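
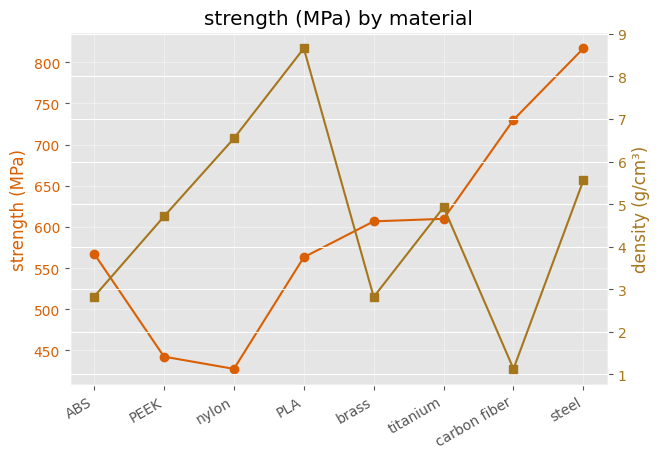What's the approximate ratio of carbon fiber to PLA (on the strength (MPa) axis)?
carbon fiber ≈ 750, PLA ≈ 550; 750/550 ≈ 1.36.

≈ 1.36×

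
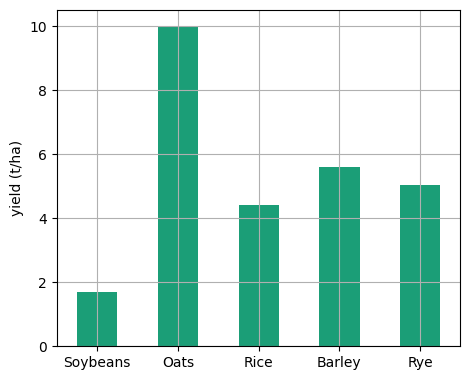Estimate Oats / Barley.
≈ 1.67×

Oats ≈ 10, Barley ≈ 6; 10/6 ≈ 1.67.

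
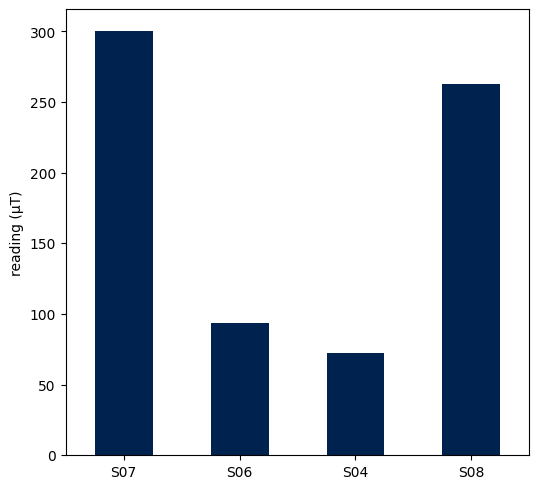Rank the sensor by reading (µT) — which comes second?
Top 3: S07 ≈ 300, S08 ≈ 250, S06 ≈ 100.

S08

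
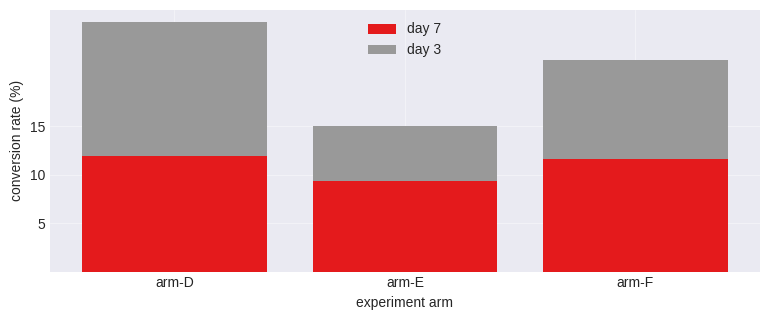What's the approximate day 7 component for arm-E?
≈ 10

day 7 top ≈ 10, bottom ≈ 0; segment ≈ 10.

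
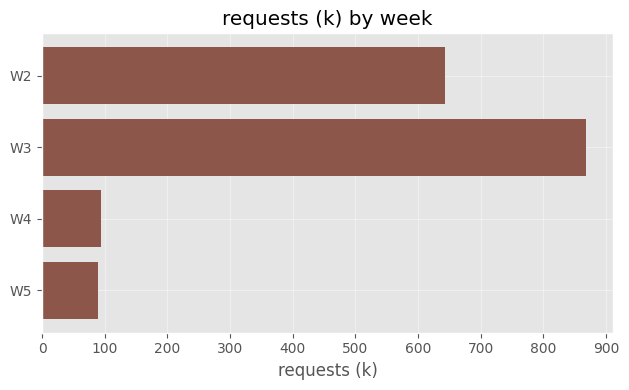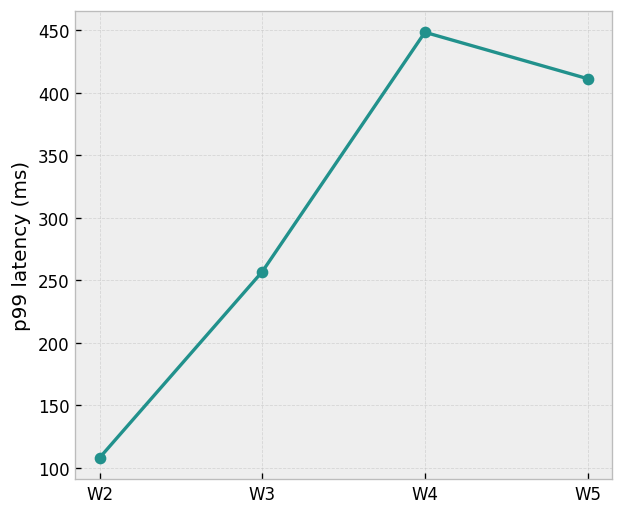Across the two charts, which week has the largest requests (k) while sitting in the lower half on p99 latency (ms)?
W3

Chart 2 median p99 latency (ms) ≈ 350; below-median weeks: W2, W3. Among those, W3 has the highest requests (k) (≈ 900).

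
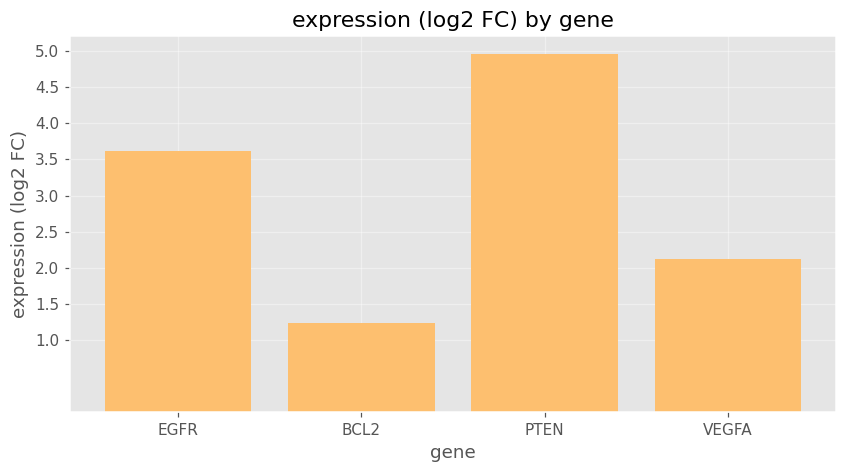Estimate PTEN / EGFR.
PTEN ≈ 5.0, EGFR ≈ 3.5; 5.0/3.5 ≈ 1.43.

≈ 1.43×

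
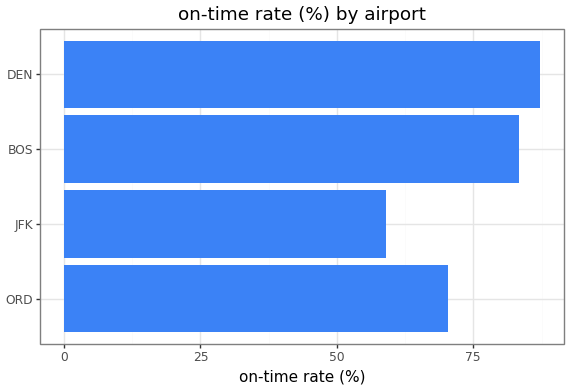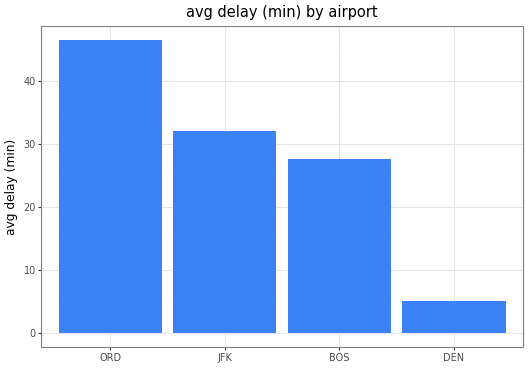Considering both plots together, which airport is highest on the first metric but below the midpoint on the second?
Chart 2 median avg delay (min) ≈ 30; below-median airports: BOS, DEN. Among those, DEN has the highest on-time rate (%) (≈ 90).

DEN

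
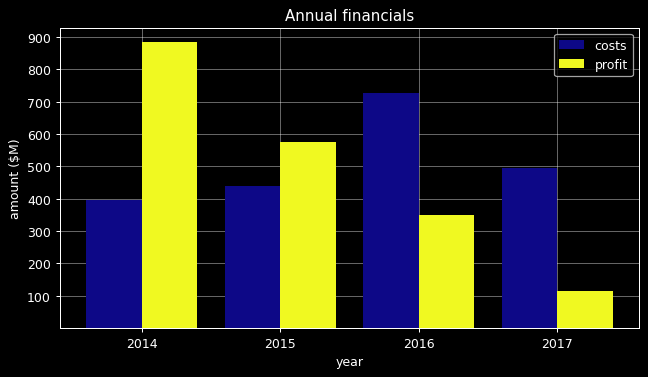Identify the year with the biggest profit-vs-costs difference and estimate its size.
2014, ≈ 500 $M

2014: profit ≈ 900, costs ≈ 400 → gap ≈ 500. Next-largest (2017) is only ≈ 400.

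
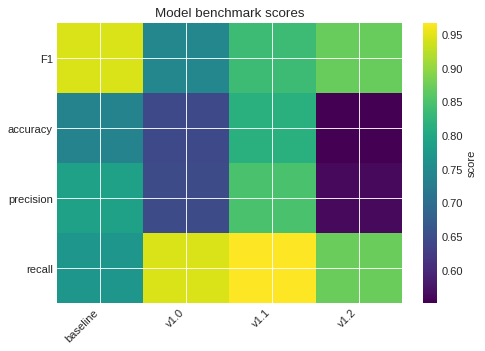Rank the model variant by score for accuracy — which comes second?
baseline

Top 3 for accuracy: v1.1 ≈ 0.80, baseline ≈ 0.75, v1.0 ≈ 0.65.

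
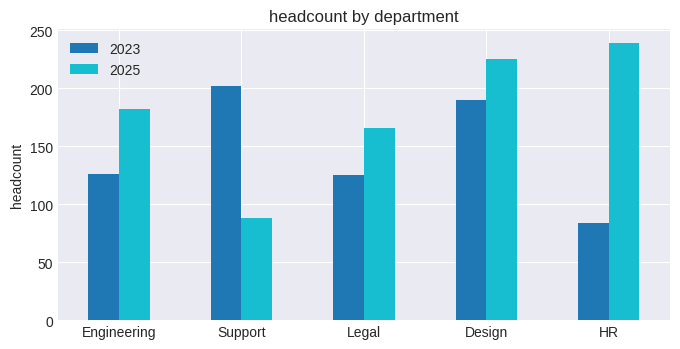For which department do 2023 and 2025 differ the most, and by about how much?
HR, ≈ 160

HR: 2023 ≈ 80, 2025 ≈ 240 → gap ≈ 160. Next-largest (Support) is only ≈ 120.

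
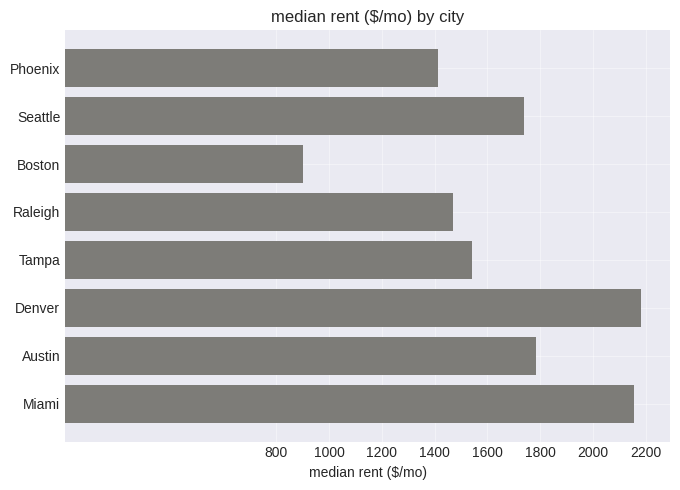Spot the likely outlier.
Boston

Boston ≈ 800; the rest sit between ≈ 1400 and ≈ 2200.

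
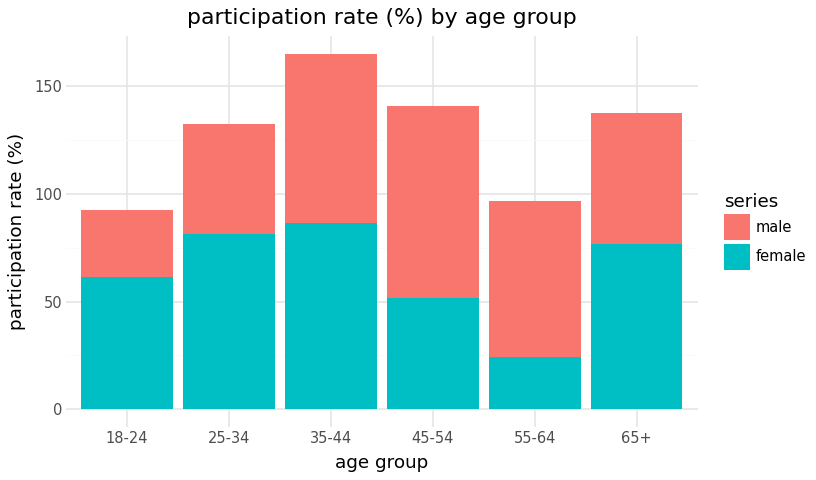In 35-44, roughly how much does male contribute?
male top ≈ 160, bottom ≈ 80; segment ≈ 80.

≈ 80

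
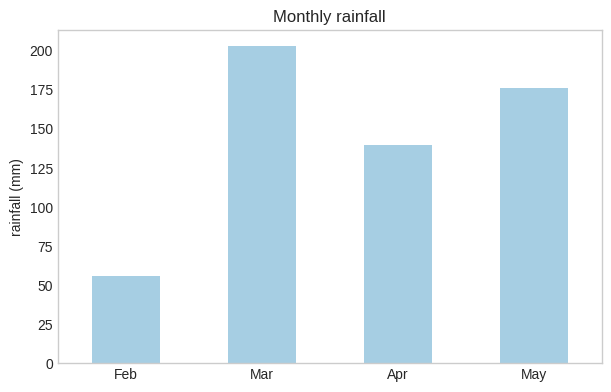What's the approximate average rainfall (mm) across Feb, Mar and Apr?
(60 + 200 + 140) / 3 ≈ 133.

≈ 133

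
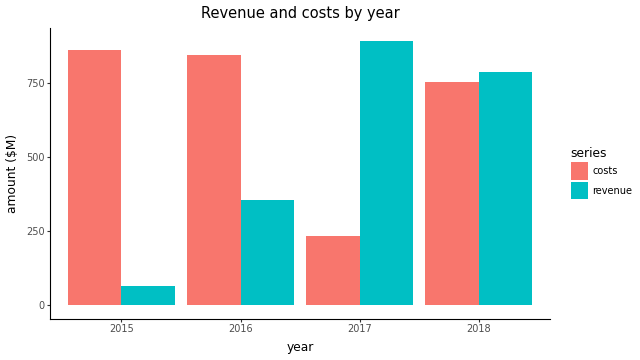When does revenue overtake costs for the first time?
2016: revenue ≈ 400 vs costs ≈ 800 (not yet); 2017: revenue ≈ 900 vs costs ≈ 200 (first crossover).

2017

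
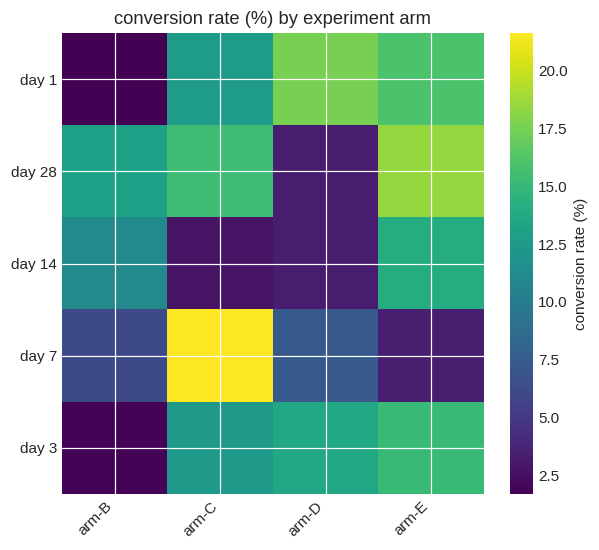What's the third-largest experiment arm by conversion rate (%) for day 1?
arm-C

Top 4 for day 1: arm-D ≈ 18, arm-E ≈ 16, arm-C ≈ 12, arm-B ≈ 2.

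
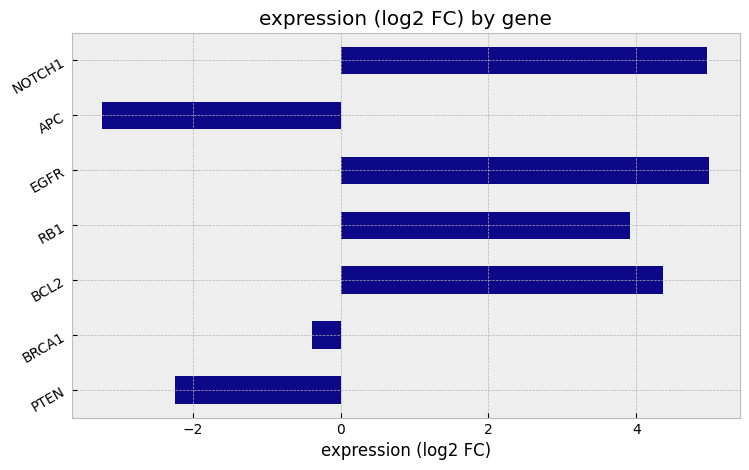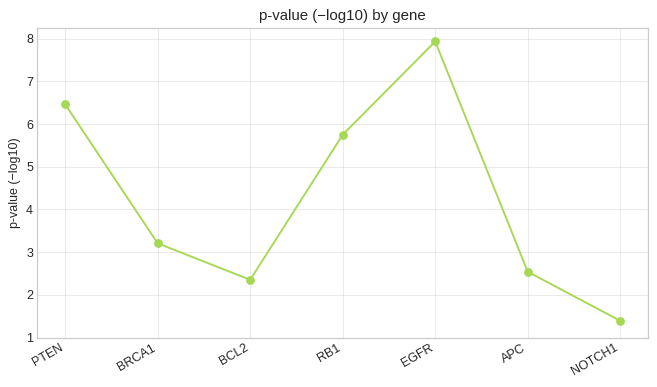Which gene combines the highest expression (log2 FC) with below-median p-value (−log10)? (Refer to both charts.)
Chart 2 median p-value (−log10) ≈ 3; below-median genes: BCL2, APC, NOTCH1. Among those, NOTCH1 has the highest expression (log2 FC) (≈ 5).

NOTCH1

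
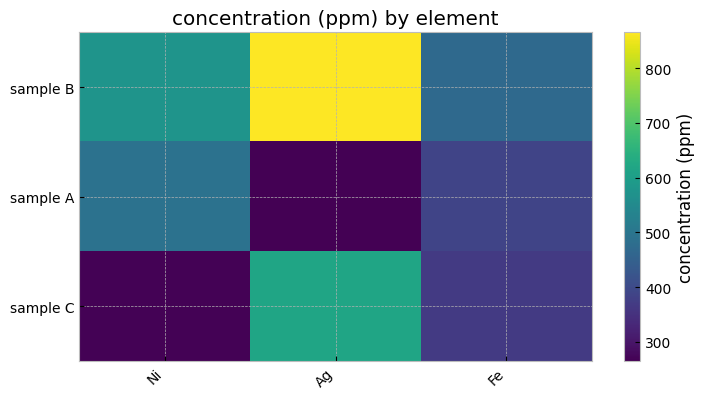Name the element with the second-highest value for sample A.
Fe

Top 3 for sample A: Ni ≈ 500, Fe ≈ 400, Ag ≈ 300.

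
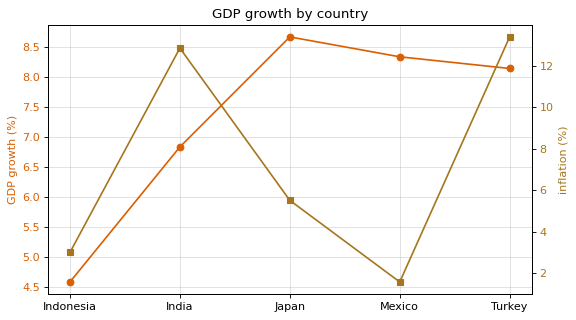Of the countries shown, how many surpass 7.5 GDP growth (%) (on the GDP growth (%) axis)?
Above 7.5: Japan, Mexico, Turkey.

3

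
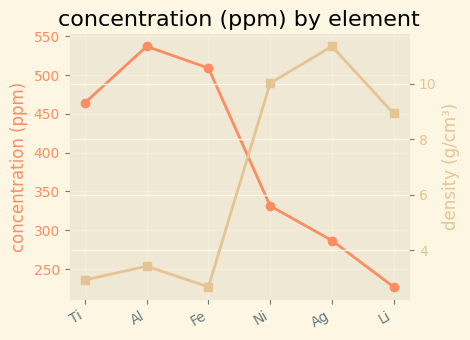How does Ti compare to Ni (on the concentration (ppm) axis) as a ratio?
≈ 1.29×

Ti ≈ 450, Ni ≈ 350; 450/350 ≈ 1.29.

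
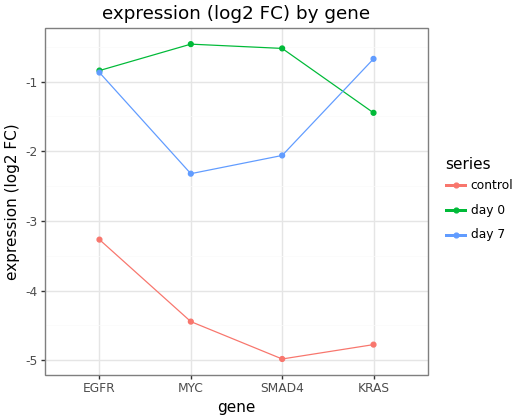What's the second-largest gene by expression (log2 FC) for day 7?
EGFR

Top 3 for day 7: KRAS ≈ -0.5, EGFR ≈ -1.0, SMAD4 ≈ -2.0.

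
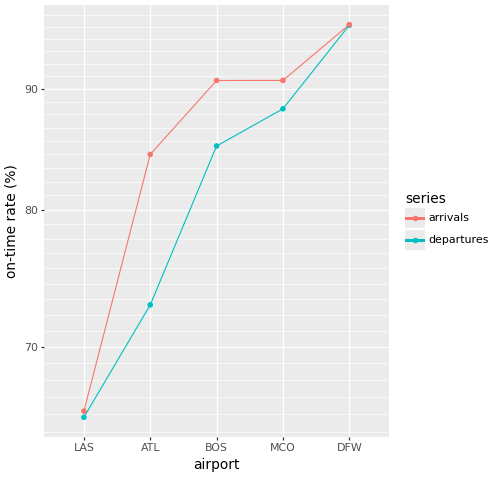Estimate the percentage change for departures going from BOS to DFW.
≈ +11.8%

BOS ≈ 85, DFW ≈ 95; (95 − 85) / 85 ≈ +11.8%.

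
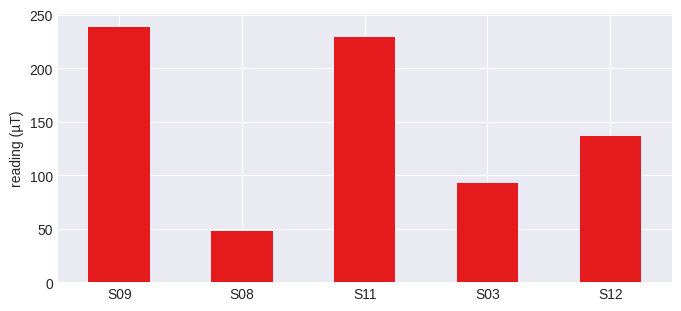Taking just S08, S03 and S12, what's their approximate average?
(40 + 100 + 140) / 3 ≈ 93.

≈ 93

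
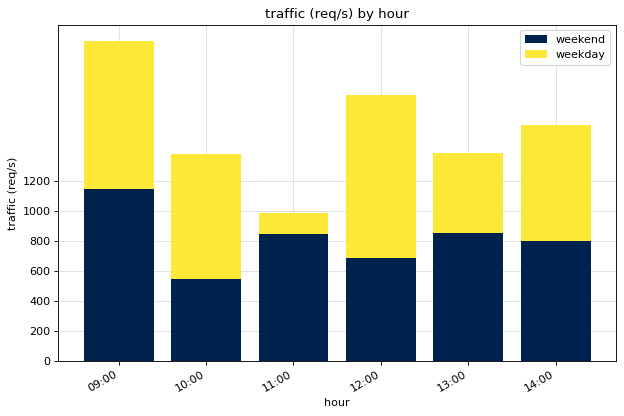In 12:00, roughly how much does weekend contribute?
≈ 600

weekend top ≈ 600, bottom ≈ 0; segment ≈ 600.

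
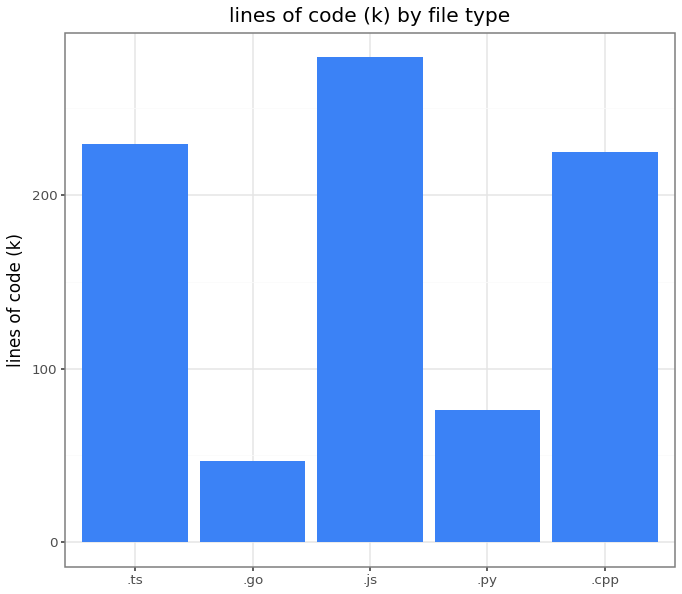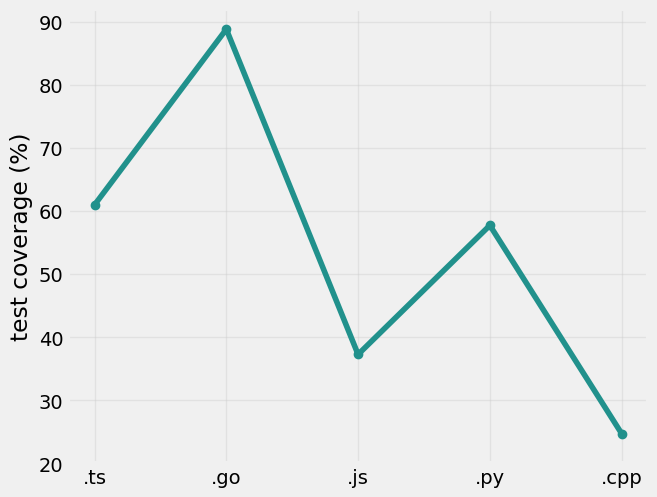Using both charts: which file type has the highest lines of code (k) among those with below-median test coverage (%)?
Chart 2 median test coverage (%) ≈ 60; below-median file types: .js, .cpp. Among those, .js has the highest lines of code (k) (≈ 300).

.js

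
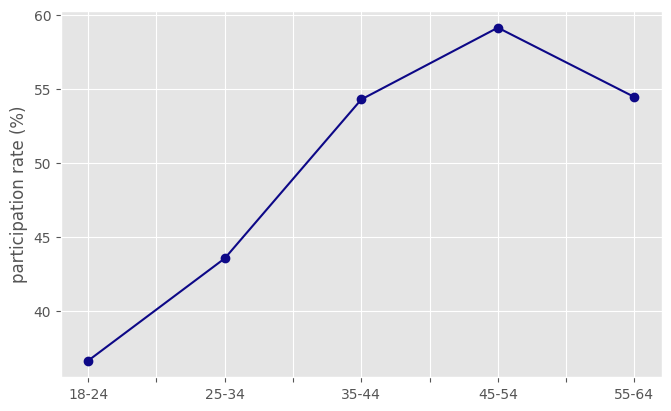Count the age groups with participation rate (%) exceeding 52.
Above 52: 35-44, 45-54, 55-64.

3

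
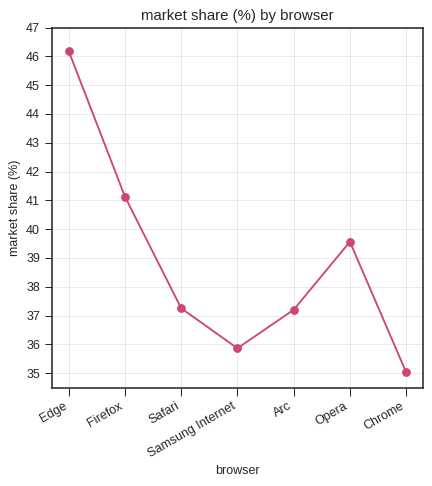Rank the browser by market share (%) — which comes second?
Firefox

Top 3: Edge ≈ 46, Firefox ≈ 41, Opera ≈ 40.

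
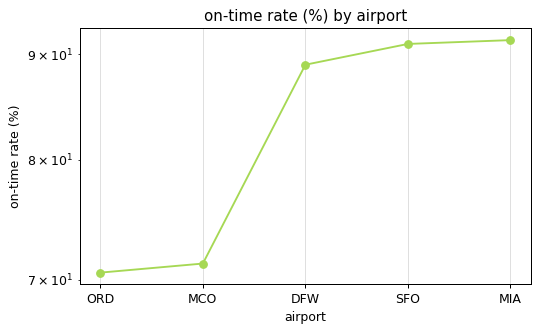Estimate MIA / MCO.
≈ 1.28×

MIA ≈ 92, MCO ≈ 72; 92/72 ≈ 1.28.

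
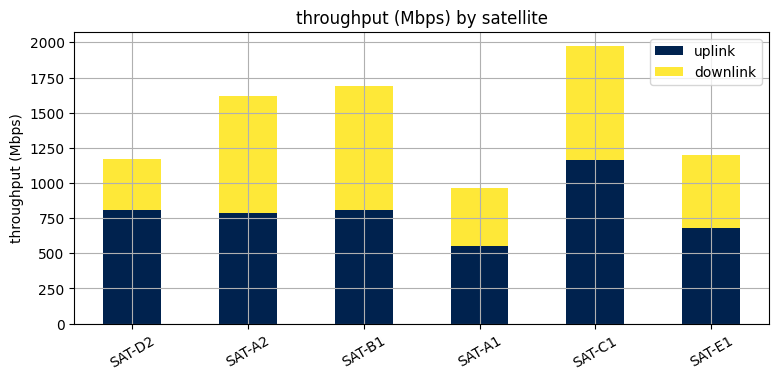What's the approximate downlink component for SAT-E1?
≈ 600

downlink top ≈ 1200, bottom ≈ 600; segment ≈ 600.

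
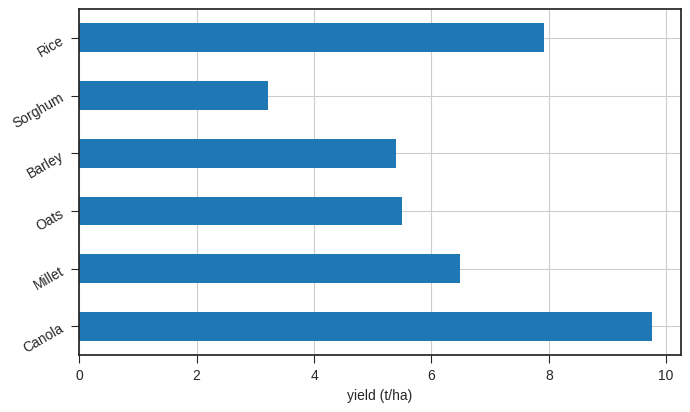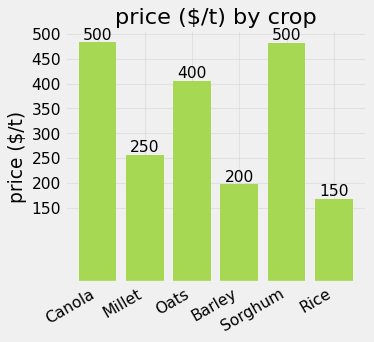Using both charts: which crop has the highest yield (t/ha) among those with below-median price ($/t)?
Rice

Chart 2 median price ($/t) ≈ 350; below-median crops: Millet, Barley, Rice. Among those, Rice has the highest yield (t/ha) (≈ 8).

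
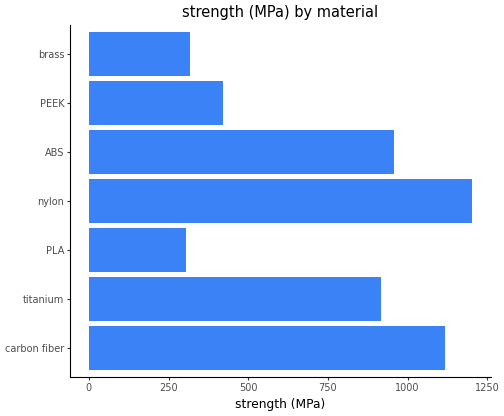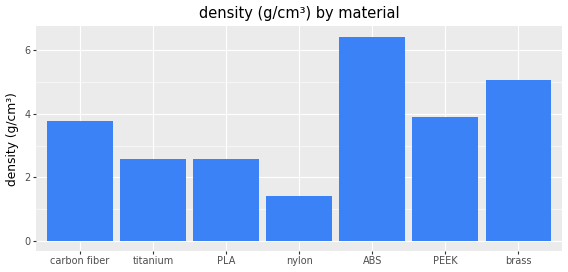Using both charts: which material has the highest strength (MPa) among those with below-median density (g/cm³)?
nylon

Chart 2 median density (g/cm³) ≈ 4; below-median materials: titanium, PLA, nylon. Among those, nylon has the highest strength (MPa) (≈ 1200).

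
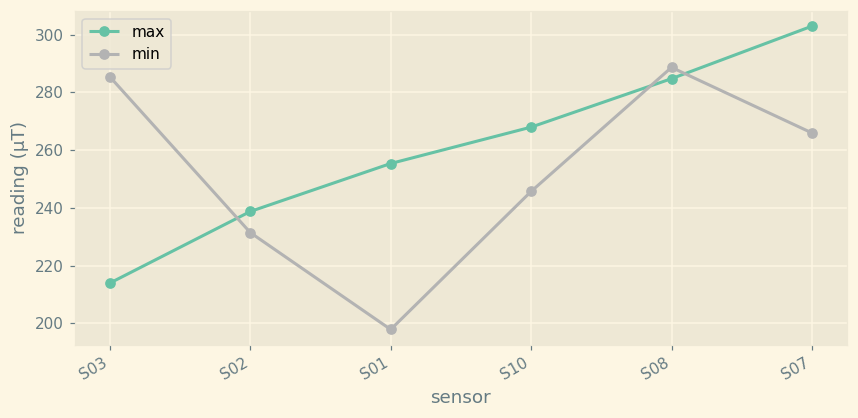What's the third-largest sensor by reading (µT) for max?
S10

Top 4 for max: S07 ≈ 300, S08 ≈ 280, S10 ≈ 270, S01 ≈ 260.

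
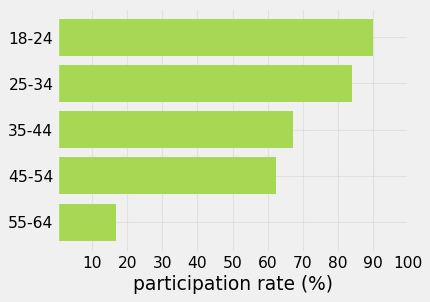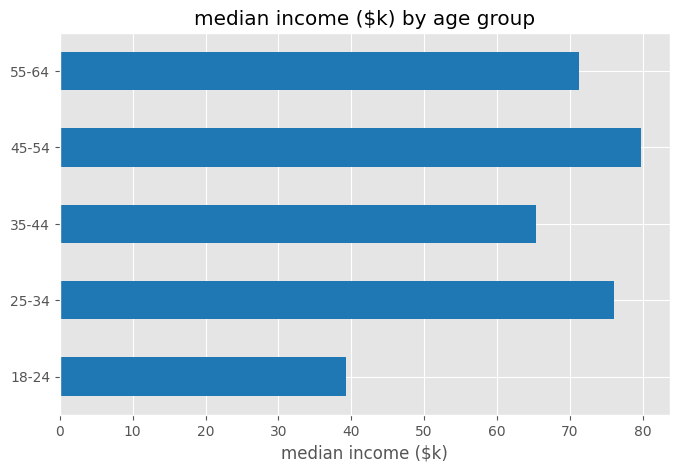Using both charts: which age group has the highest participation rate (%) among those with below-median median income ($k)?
18-24

Chart 2 median median income ($k) ≈ 70; below-median age groups: 18-24, 35-44. Among those, 18-24 has the highest participation rate (%) (≈ 90).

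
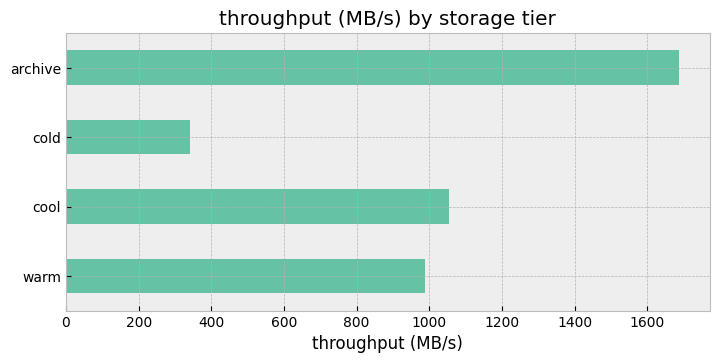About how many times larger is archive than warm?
≈ 1.6×

archive ≈ 1600, warm ≈ 1000; 1600/1000 ≈ 1.6.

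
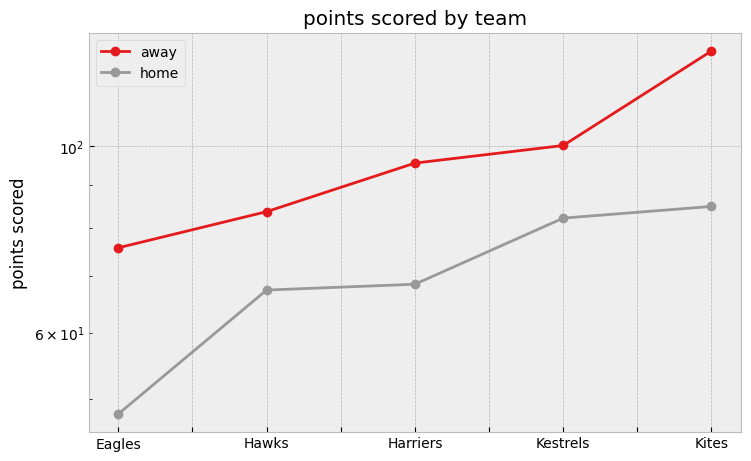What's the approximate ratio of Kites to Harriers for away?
Kites ≈ 130, Harriers ≈ 100; 130/100 ≈ 1.3.

≈ 1.3×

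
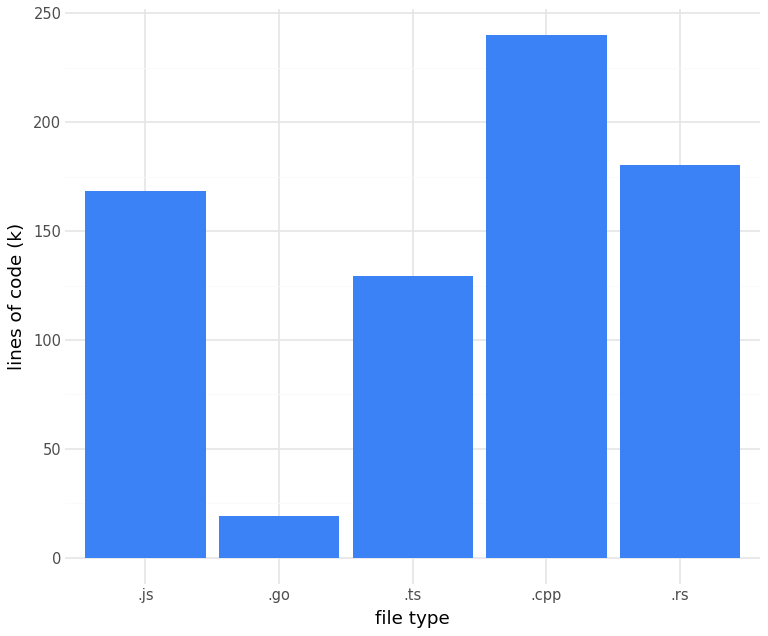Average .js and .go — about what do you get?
(175 + 25) / 2 ≈ 100.

≈ 100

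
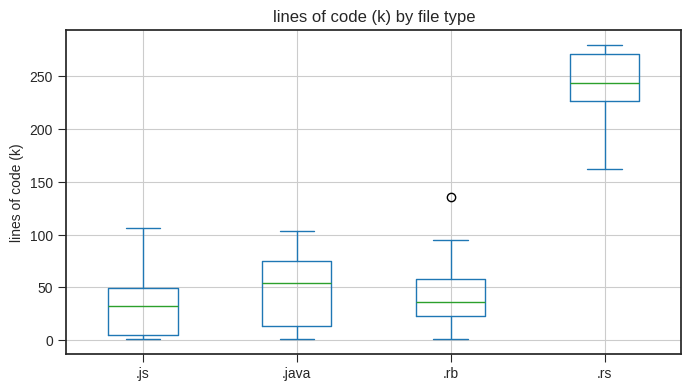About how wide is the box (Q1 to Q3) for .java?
≈ 60

Q3 ≈ 80, Q1 ≈ 20; IQR ≈ 60.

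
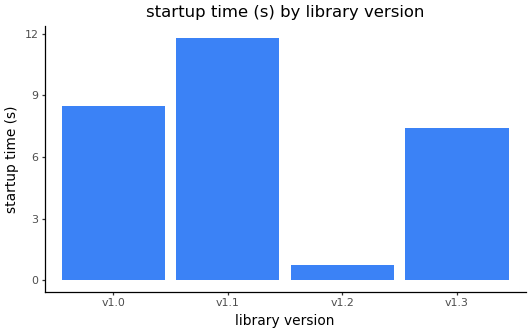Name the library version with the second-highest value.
v1.0

Top 3: v1.1 ≈ 12, v1.0 ≈ 8, v1.3 ≈ 7.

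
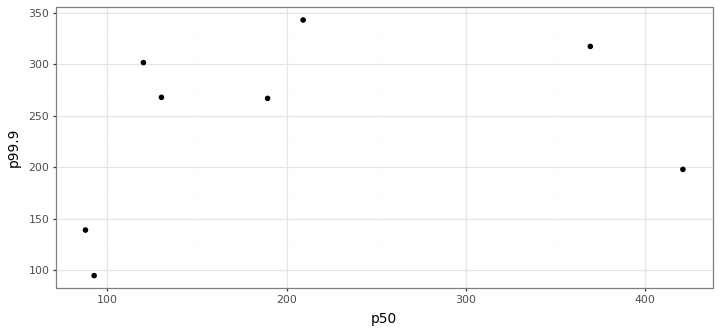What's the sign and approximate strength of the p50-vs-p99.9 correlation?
Points are positively correlated; weak (|r| ≈ 0.3).

positive, weak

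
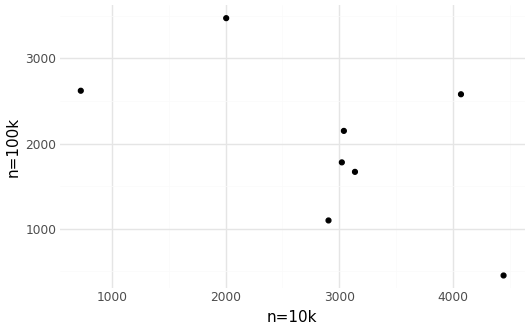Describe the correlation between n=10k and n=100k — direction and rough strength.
negative, moderate

Points are negatively correlated; moderate (|r| ≈ 0.6).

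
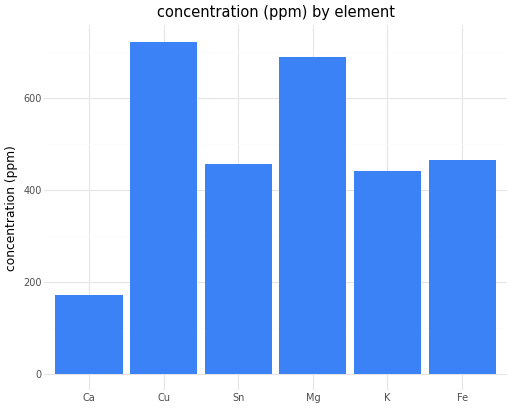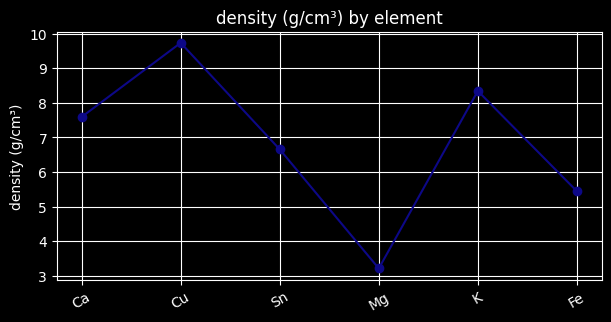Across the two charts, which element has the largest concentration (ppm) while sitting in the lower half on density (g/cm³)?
Chart 2 median density (g/cm³) ≈ 7; below-median elements: Sn, Mg, Fe. Among those, Mg has the highest concentration (ppm) (≈ 700).

Mg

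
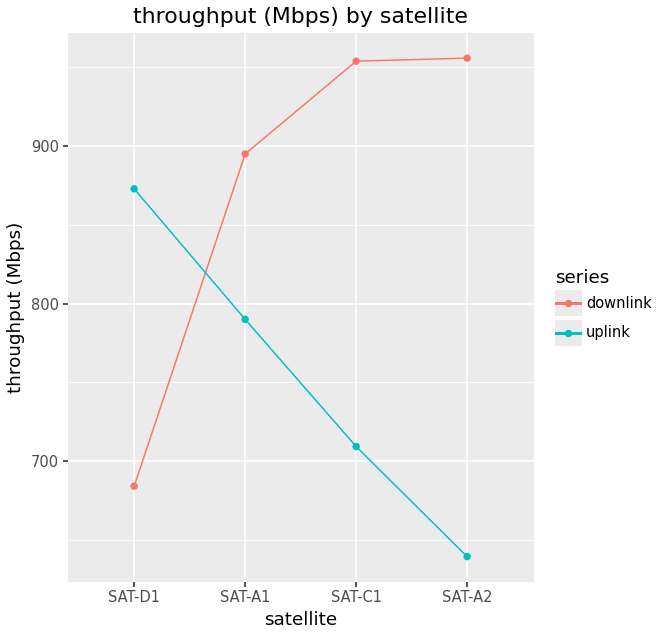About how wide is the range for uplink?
Max SAT-D1 ≈ 850, min SAT-A2 ≈ 650; range ≈ 200.

≈ 200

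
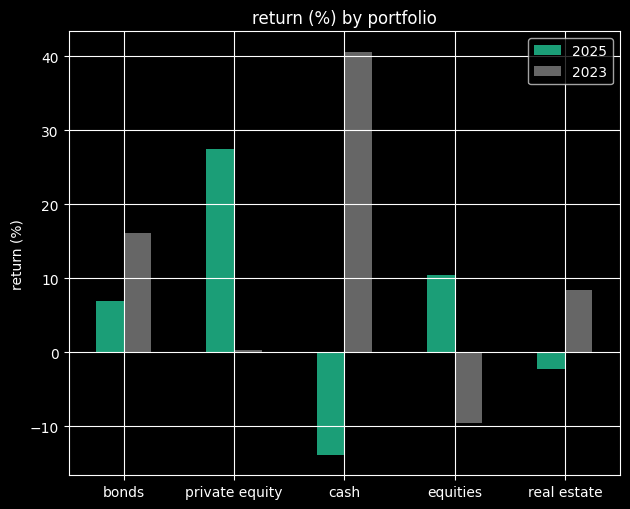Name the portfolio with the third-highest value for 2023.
real estate

Top 4 for 2023: cash ≈ 40, bonds ≈ 15, real estate ≈ 10, private equity ≈ 0.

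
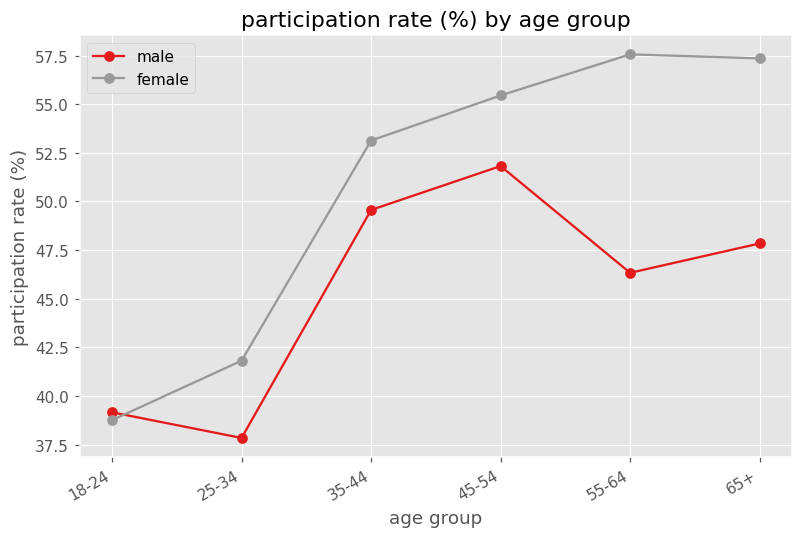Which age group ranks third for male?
65+

Top 4 for male: 45-54 ≈ 52, 35-44 ≈ 50, 65+ ≈ 48, 55-64 ≈ 46.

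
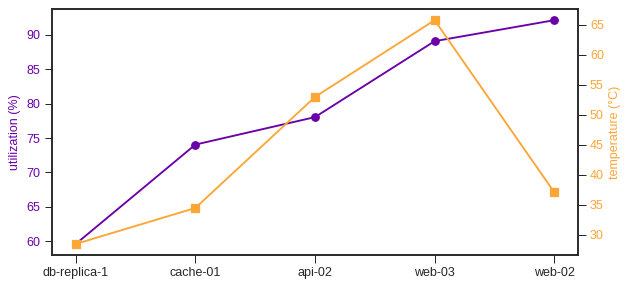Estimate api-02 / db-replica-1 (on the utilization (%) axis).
api-02 ≈ 80, db-replica-1 ≈ 60; 80/60 ≈ 1.33.

≈ 1.33×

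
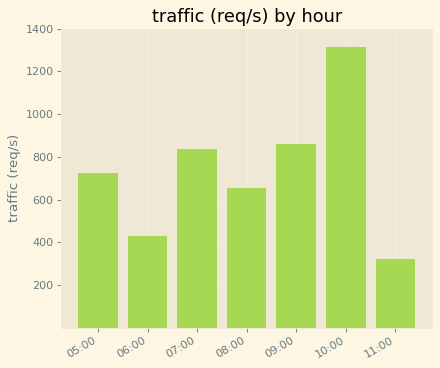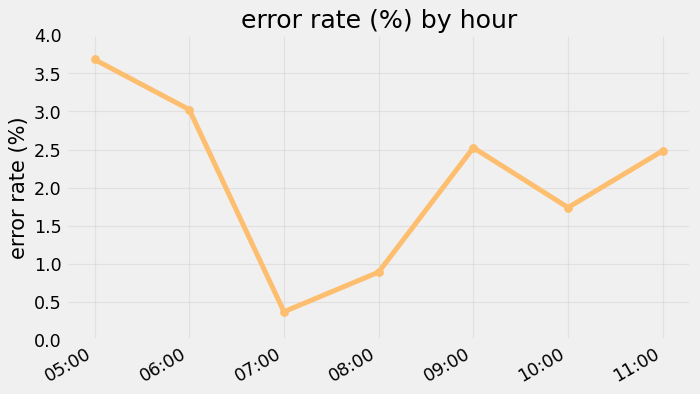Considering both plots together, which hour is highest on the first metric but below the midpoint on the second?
10:00

Chart 2 median error rate (%) ≈ 2.5; below-median hours: 07:00, 08:00, 10:00. Among those, 10:00 has the highest traffic (req/s) (≈ 1400).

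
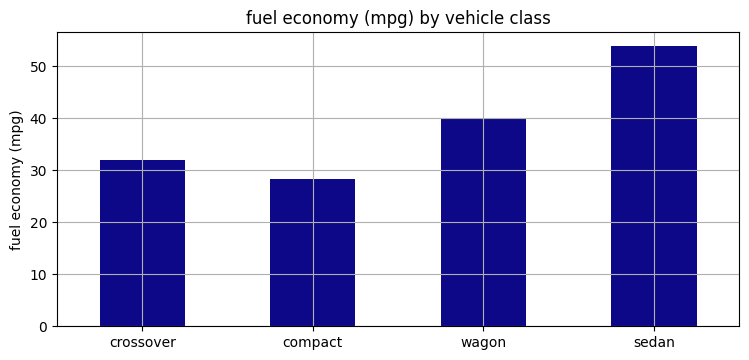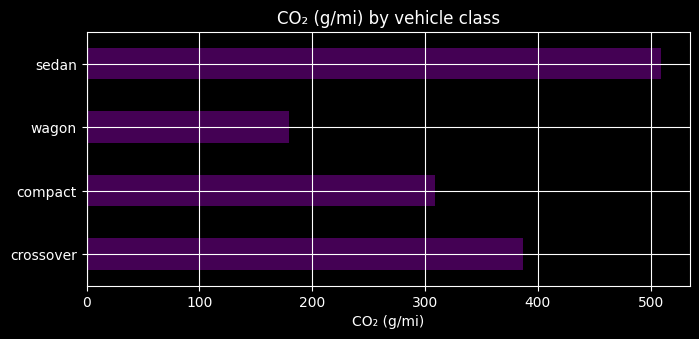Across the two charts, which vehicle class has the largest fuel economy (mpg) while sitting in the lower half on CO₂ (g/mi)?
wagon

Chart 2 median CO₂ (g/mi) ≈ 350; below-median vehicle classes: compact, wagon. Among those, wagon has the highest fuel economy (mpg) (≈ 40).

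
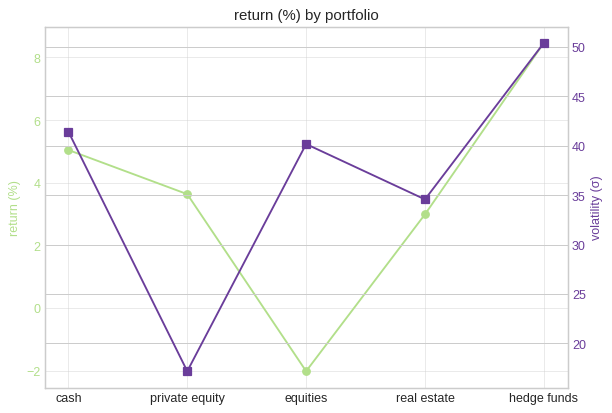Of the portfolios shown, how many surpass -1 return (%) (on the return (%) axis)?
Above -1: cash, private equity, real estate, hedge funds.

4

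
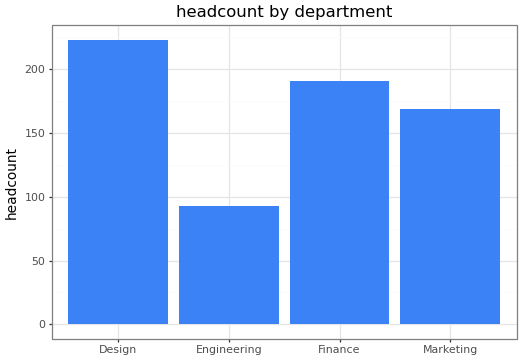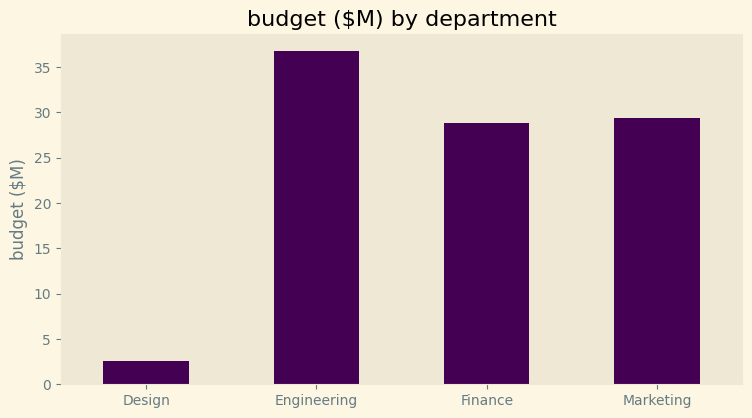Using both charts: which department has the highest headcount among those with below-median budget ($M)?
Chart 2 median budget ($M) ≈ 30; below-median departments: Design, Finance. Among those, Design has the highest headcount (≈ 225).

Design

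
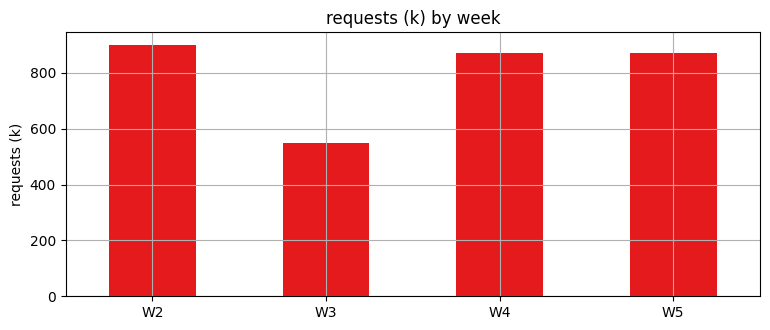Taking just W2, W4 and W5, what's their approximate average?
≈ 900

(900 + 900 + 900) / 3 ≈ 900.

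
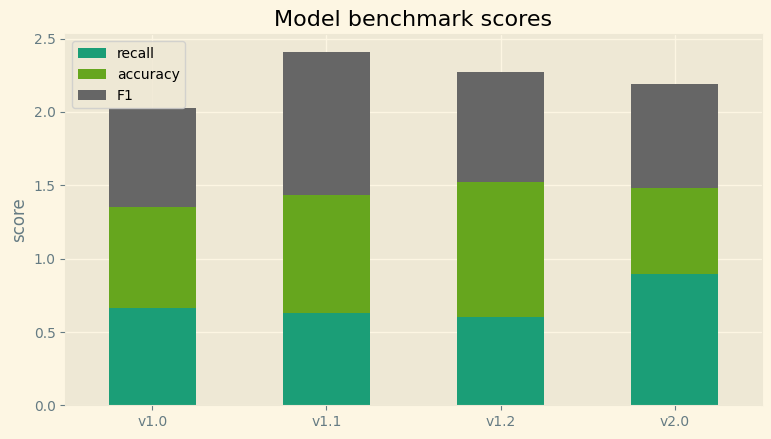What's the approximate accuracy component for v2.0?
accuracy top ≈ 1.5, bottom ≈ 1.0; segment ≈ 0.5.

≈ 0.5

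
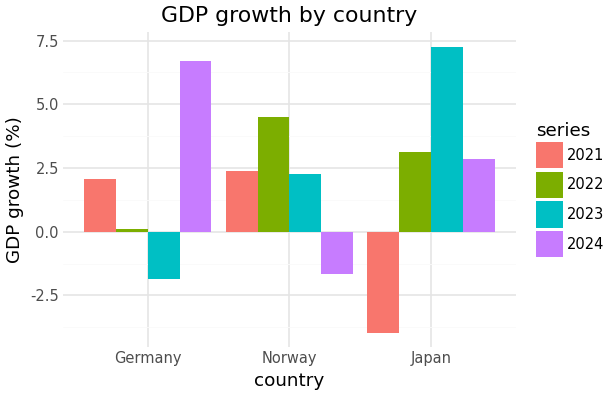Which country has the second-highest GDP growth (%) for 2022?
Top 3 for 2022: Norway ≈ 5, Japan ≈ 3, Germany ≈ 0.

Japan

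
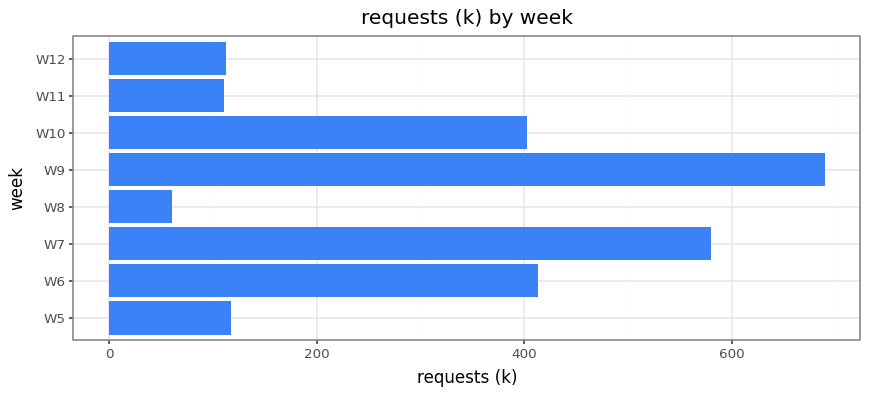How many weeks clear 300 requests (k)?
4

Above 300: W6, W7, W9, W10.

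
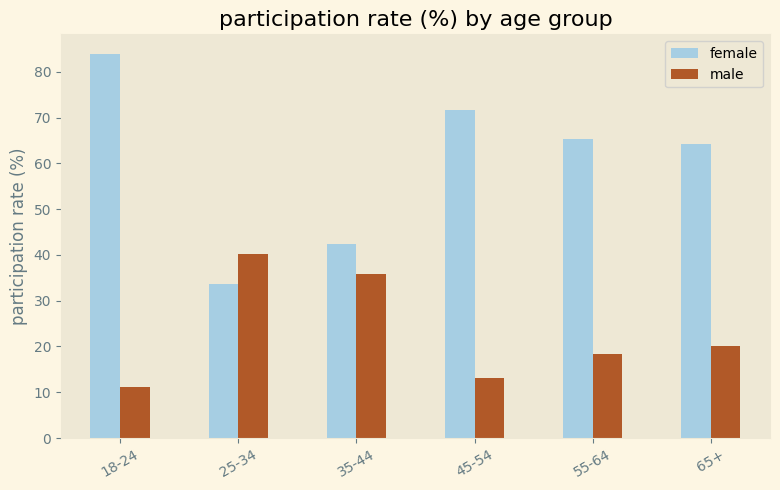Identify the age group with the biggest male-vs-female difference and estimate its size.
18-24: male ≈ 10, female ≈ 80 → gap ≈ 70. Next-largest (45-54) is only ≈ 60.

18-24, ≈ 70 %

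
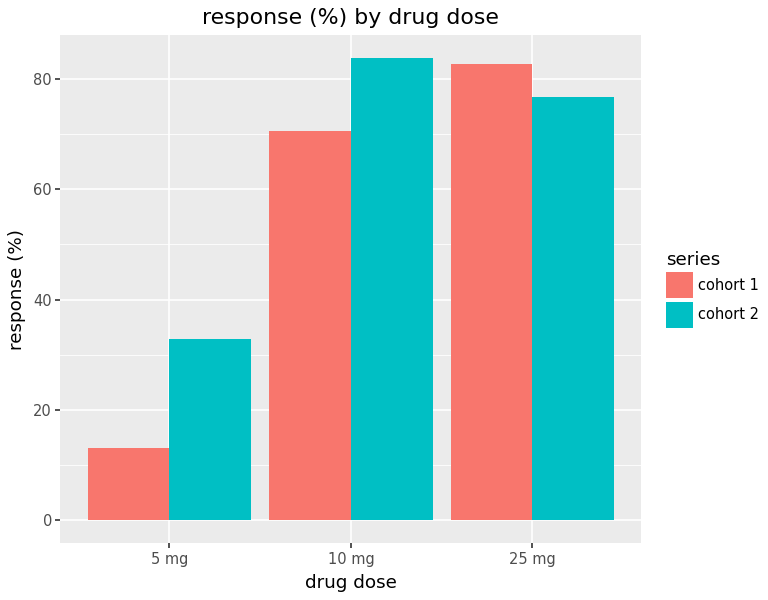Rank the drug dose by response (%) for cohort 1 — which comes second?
10 mg

Top 3 for cohort 1: 25 mg ≈ 80, 10 mg ≈ 70, 5 mg ≈ 10.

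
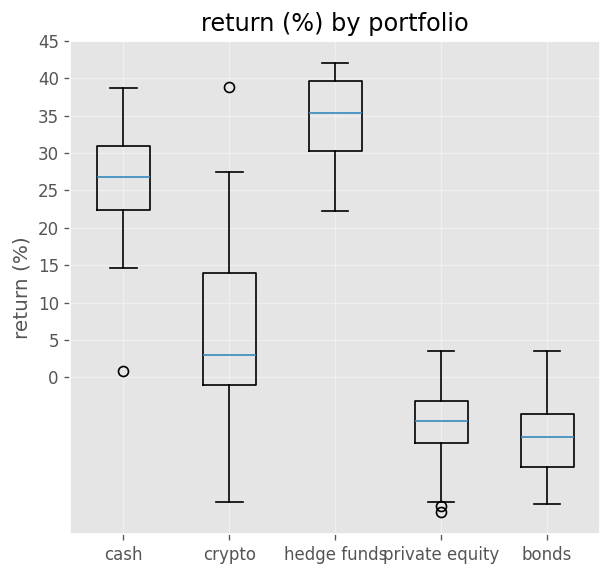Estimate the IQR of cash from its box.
Q3 ≈ 30, Q1 ≈ 20; IQR ≈ 10.

≈ 10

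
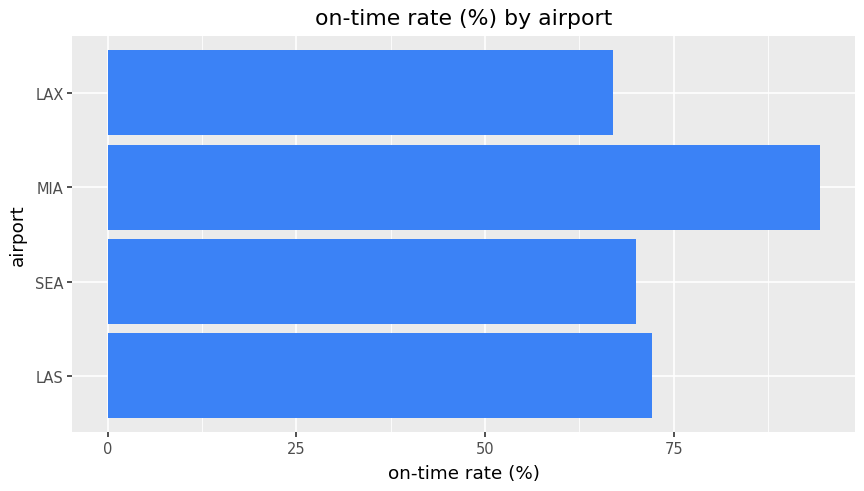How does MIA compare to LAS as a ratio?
≈ 1.29×

MIA ≈ 90, LAS ≈ 70; 90/70 ≈ 1.29.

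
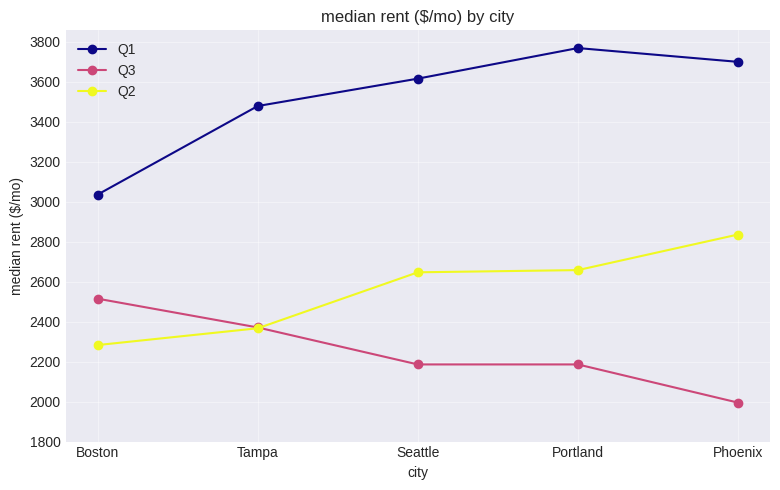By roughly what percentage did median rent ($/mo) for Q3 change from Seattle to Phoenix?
≈ -9.1%

Seattle ≈ 2200, Phoenix ≈ 2000; (2000 − 2200) / 2200 ≈ -9.1%.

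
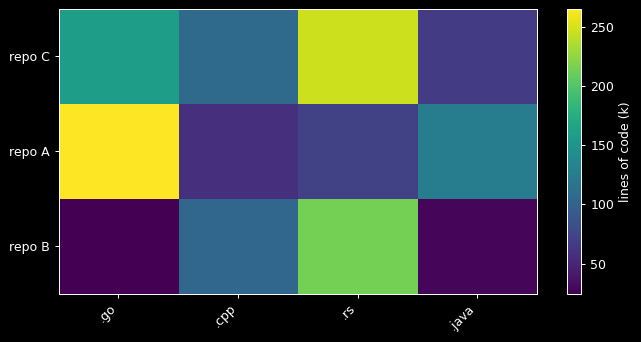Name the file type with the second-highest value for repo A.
Top 3 for repo A: .go ≈ 275, .java ≈ 125, .rs ≈ 75.

.java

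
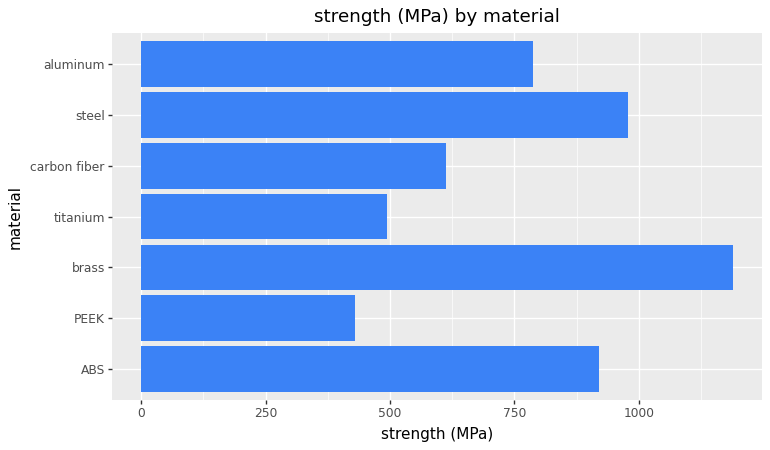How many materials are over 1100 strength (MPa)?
Above 1100: brass.

1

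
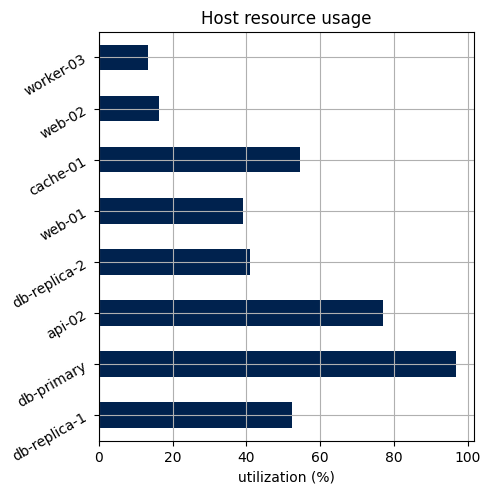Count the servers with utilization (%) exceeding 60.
Above 60: db-primary, api-02.

2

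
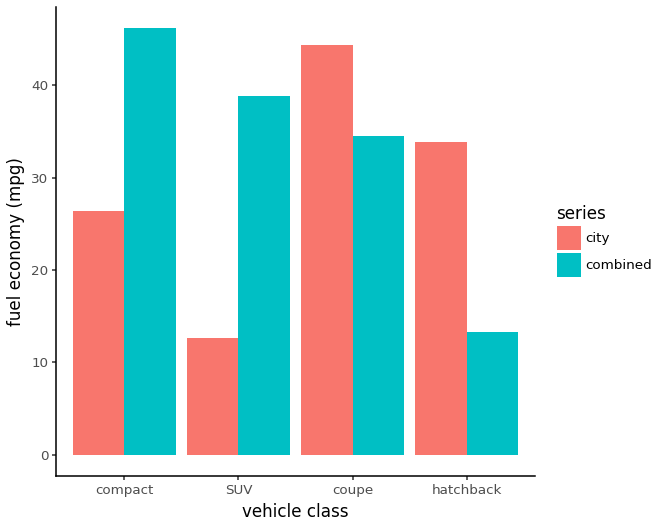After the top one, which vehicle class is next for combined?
Top 3 for combined: compact ≈ 45, SUV ≈ 40, coupe ≈ 35.

SUV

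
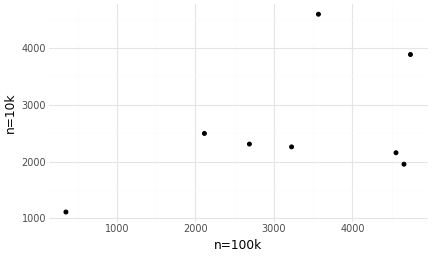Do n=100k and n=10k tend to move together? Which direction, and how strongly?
Points are positively correlated; moderate (|r| ≈ 0.5).

positive, moderate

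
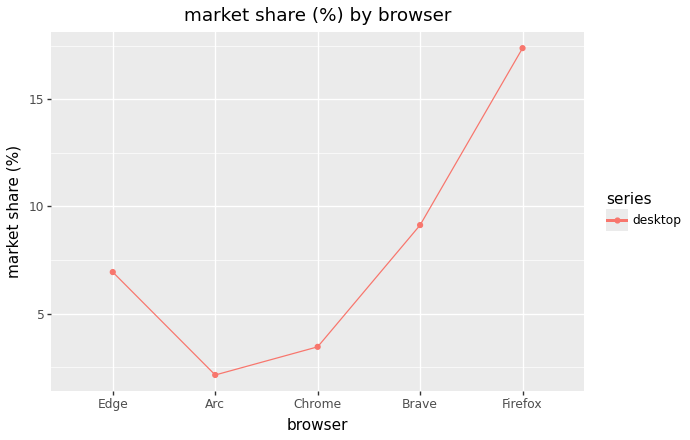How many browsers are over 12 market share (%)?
1

Above 12: Firefox.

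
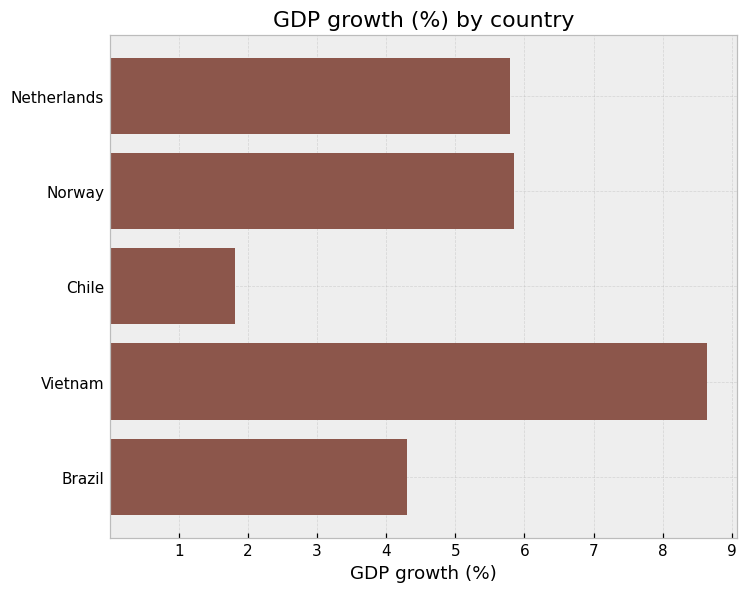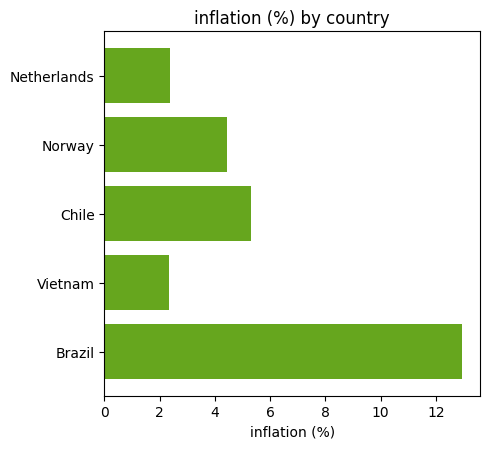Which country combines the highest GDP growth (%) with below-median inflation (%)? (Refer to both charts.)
Chart 2 median inflation (%) ≈ 4; below-median countries: Netherlands, Vietnam. Among those, Vietnam has the highest GDP growth (%) (≈ 9).

Vietnam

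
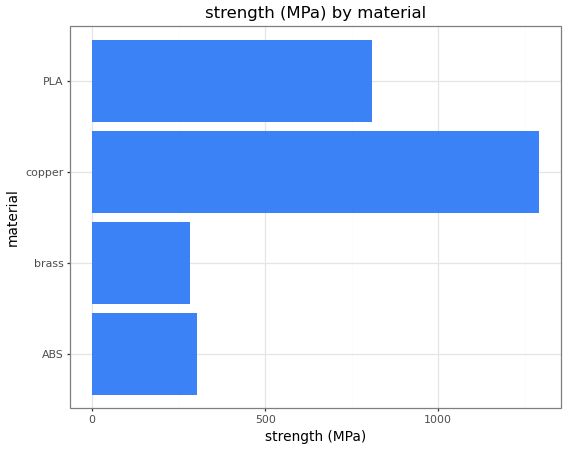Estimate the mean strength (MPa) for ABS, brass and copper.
≈ 600

(400 + 200 + 1200) / 3 ≈ 600.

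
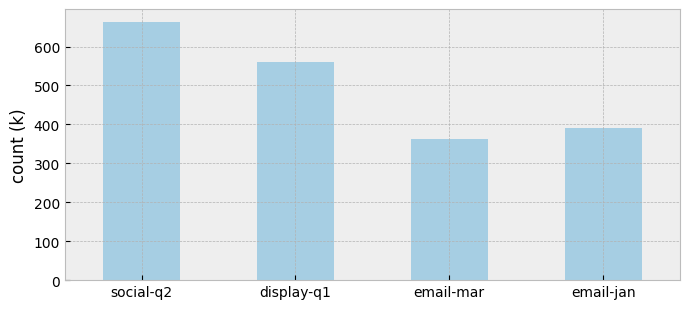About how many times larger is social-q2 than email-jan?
≈ 1.75×

social-q2 ≈ 700, email-jan ≈ 400; 700/400 ≈ 1.75.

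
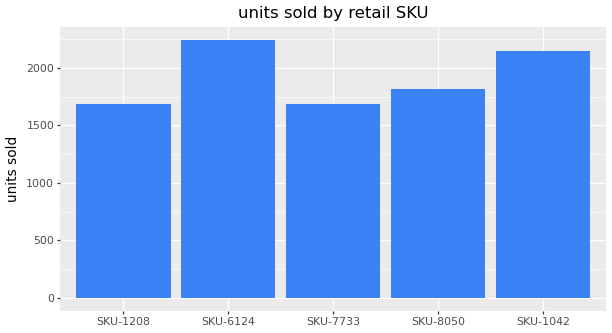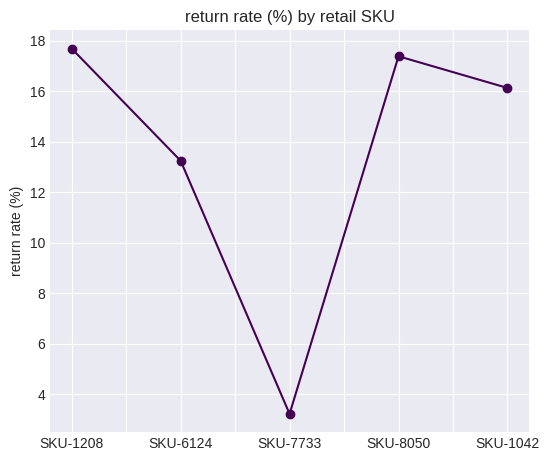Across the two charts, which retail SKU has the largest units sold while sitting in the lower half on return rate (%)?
SKU-6124

Chart 2 median return rate (%) ≈ 16; below-median retail SKUs: SKU-6124, SKU-7733. Among those, SKU-6124 has the highest units sold (≈ 2000).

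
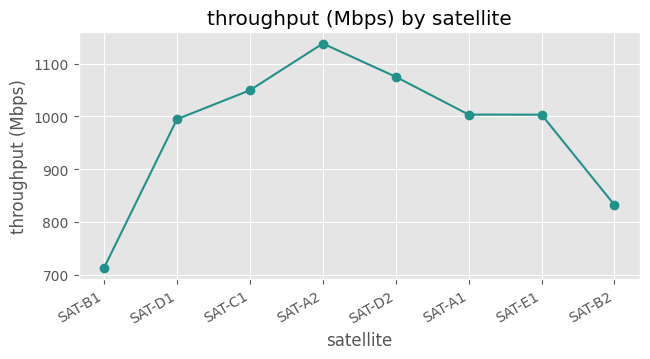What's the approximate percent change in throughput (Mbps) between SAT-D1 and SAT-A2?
≈ +15%

SAT-D1 ≈ 1000, SAT-A2 ≈ 1150; (1150 − 1000) / 1000 ≈ +15%.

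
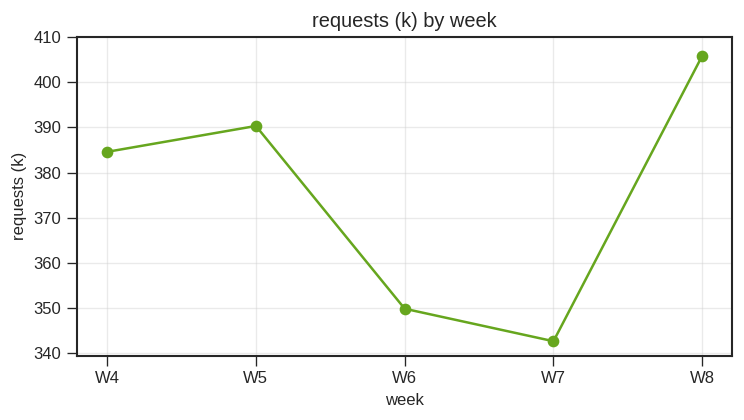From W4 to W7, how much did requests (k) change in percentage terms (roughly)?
≈ -10.5%

W4 ≈ 380, W7 ≈ 340; (340 − 380) / 380 ≈ -10.5%.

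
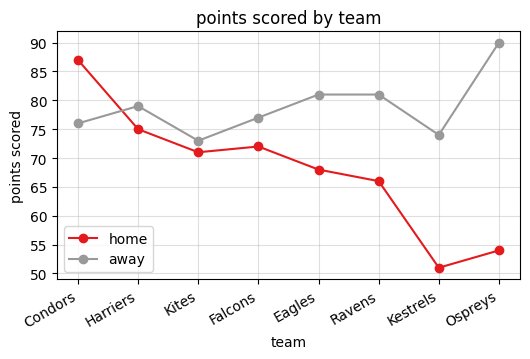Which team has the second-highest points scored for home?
Top 3 for home: Condors ≈ 85, Harriers ≈ 75, Falcons ≈ 70.

Harriers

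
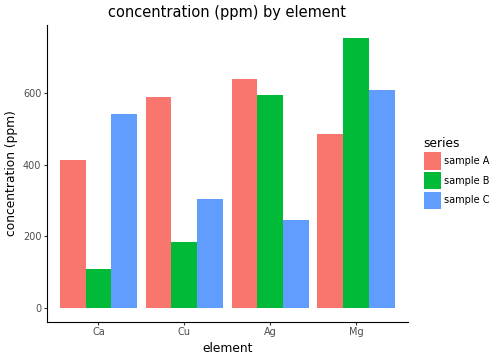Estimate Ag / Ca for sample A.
≈ 1.5×

Ag ≈ 600, Ca ≈ 400; 600/400 ≈ 1.5.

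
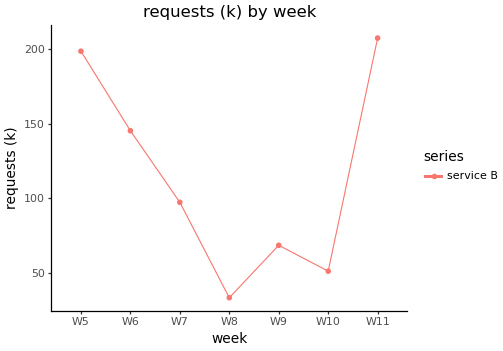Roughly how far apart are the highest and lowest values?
≈ 160

Max W11 ≈ 200, min W8 ≈ 40; range ≈ 160.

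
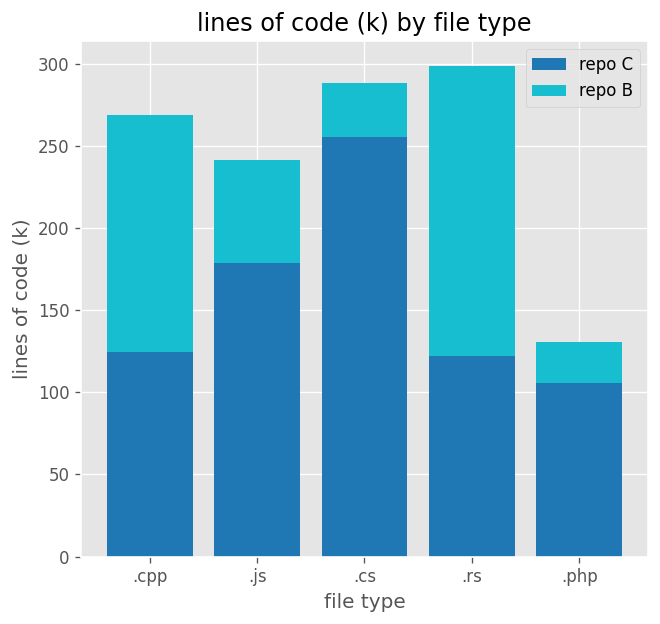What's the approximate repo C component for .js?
repo C top ≈ 175, bottom ≈ 0; segment ≈ 175.

≈ 175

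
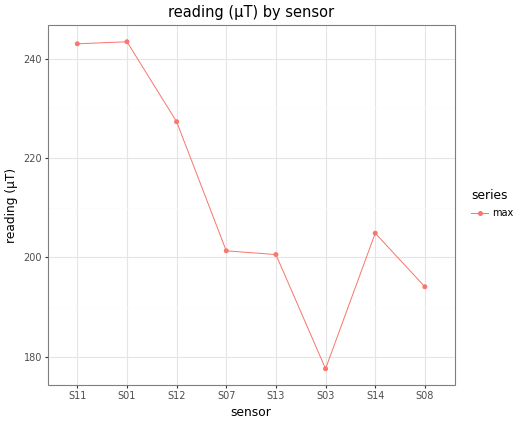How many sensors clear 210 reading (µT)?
3

Above 210: S11, S01, S12.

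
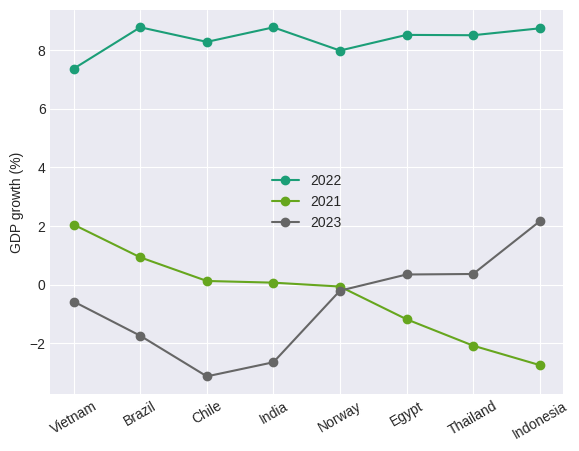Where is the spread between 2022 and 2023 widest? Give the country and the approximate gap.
India, ≈ 12 %

India: 2022 ≈ 9, 2023 ≈ -3 → gap ≈ 12. Next-largest (Chile) is only ≈ 11.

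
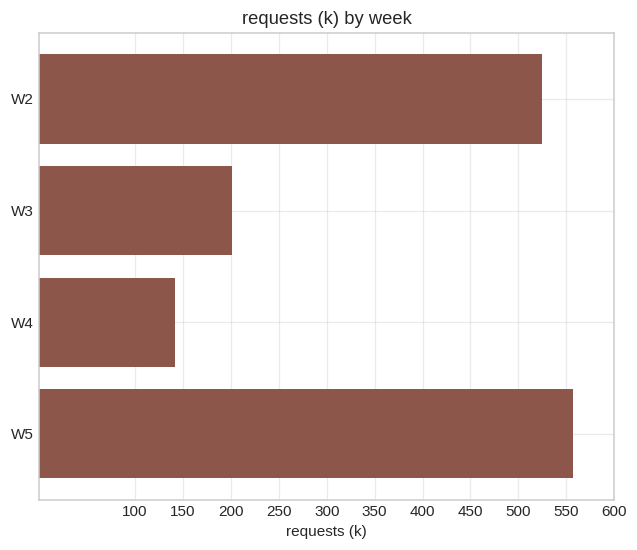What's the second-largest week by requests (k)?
W2

Top 3: W5 ≈ 550, W2 ≈ 500, W3 ≈ 200.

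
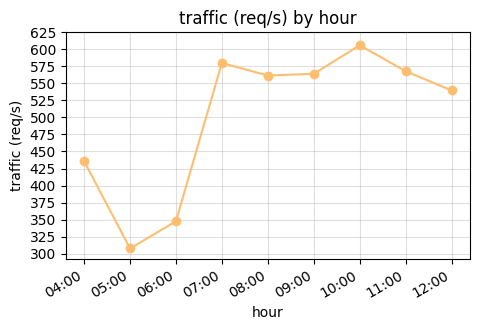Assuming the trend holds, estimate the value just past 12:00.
Last three: 600, 575, 550 → slope ≈ -25/step → next ≈ 525.

≈ 525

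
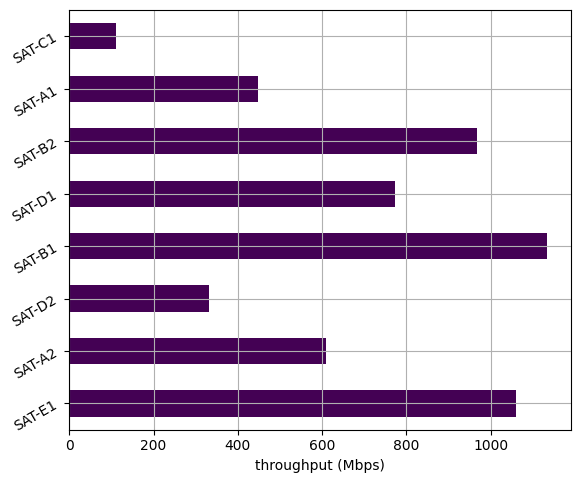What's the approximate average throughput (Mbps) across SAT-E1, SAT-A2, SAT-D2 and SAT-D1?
(1100 + 600 + 300 + 800) / 4 ≈ 700.

≈ 700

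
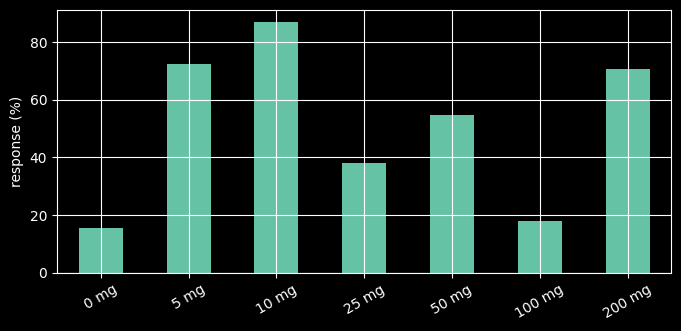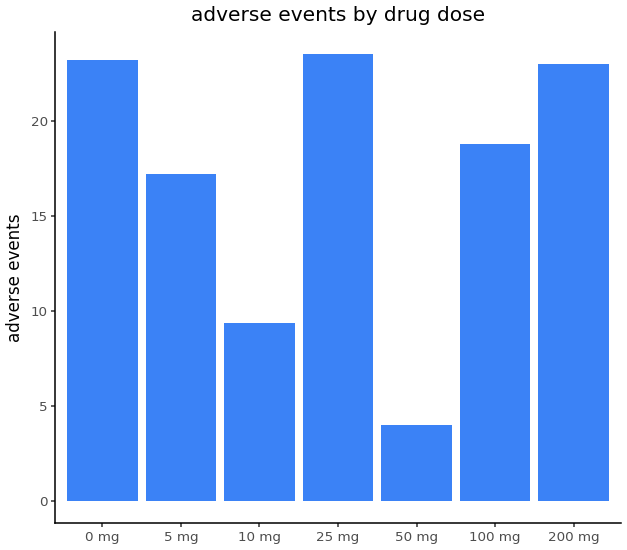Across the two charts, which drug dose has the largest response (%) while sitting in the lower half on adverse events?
10 mg

Chart 2 median adverse events ≈ 20; below-median drug doses: 5 mg, 10 mg, 50 mg. Among those, 10 mg has the highest response (%) (≈ 90).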